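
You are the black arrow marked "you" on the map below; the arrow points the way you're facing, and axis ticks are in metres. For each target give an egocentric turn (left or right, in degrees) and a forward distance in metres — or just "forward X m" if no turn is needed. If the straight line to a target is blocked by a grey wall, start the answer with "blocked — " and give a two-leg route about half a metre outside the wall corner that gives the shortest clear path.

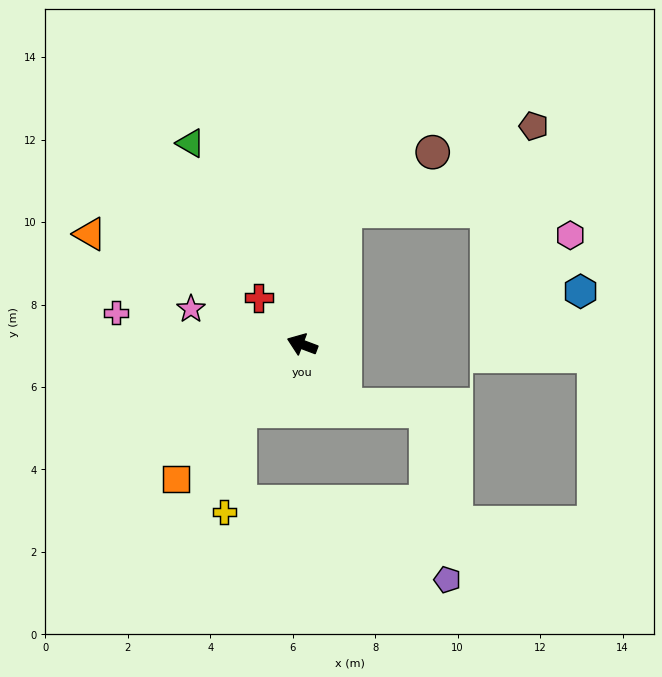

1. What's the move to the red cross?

turn right 27°, forward 1.5 m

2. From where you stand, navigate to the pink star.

turn left 3°, forward 2.8 m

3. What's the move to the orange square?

turn left 67°, forward 4.5 m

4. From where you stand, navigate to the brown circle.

blocked — turn right 87°, forward 3.4 m, then turn right 39°, forward 2.6 m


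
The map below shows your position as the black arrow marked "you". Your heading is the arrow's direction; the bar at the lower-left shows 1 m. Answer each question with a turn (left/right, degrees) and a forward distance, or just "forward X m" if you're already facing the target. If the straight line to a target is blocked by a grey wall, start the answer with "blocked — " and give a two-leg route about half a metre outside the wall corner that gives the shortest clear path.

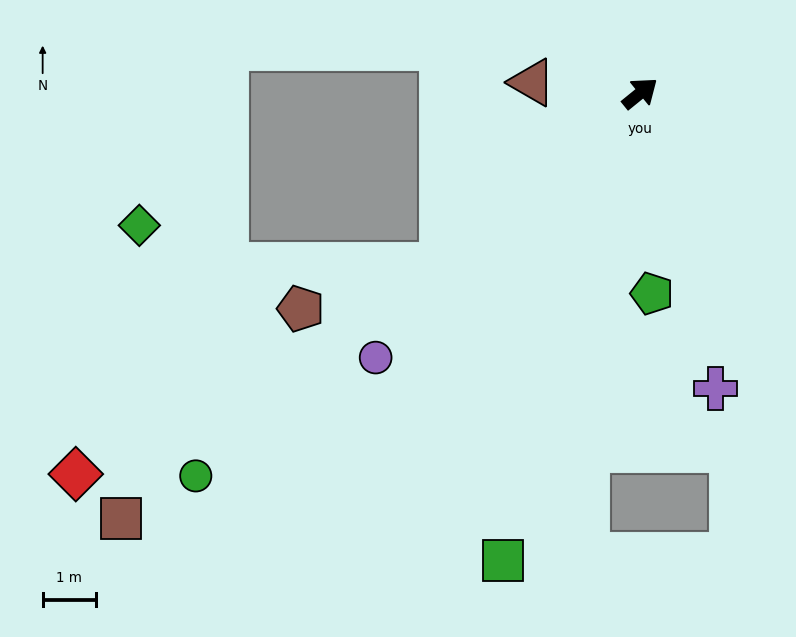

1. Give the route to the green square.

turn right 145°, forward 9.2 m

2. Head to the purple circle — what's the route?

turn right 174°, forward 7.1 m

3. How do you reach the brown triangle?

turn left 135°, forward 2.0 m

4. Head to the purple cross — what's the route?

turn right 115°, forward 5.7 m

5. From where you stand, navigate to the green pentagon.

turn right 126°, forward 3.8 m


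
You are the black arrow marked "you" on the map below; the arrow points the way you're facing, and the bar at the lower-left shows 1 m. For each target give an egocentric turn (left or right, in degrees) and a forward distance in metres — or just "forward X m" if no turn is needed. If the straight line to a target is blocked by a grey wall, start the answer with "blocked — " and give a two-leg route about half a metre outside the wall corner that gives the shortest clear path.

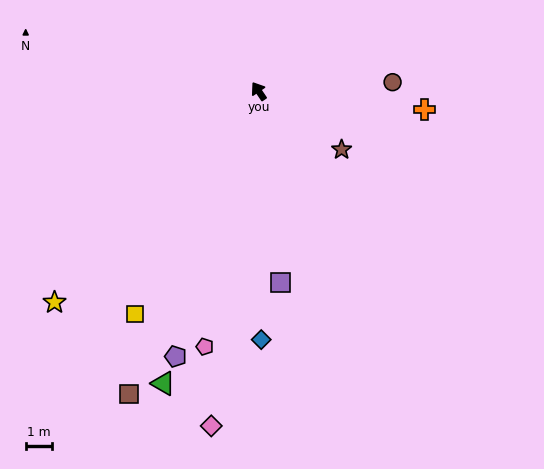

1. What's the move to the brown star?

turn right 159°, forward 3.8 m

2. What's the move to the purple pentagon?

turn left 128°, forward 10.5 m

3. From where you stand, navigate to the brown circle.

turn right 120°, forward 5.1 m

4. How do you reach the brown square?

turn left 123°, forward 12.4 m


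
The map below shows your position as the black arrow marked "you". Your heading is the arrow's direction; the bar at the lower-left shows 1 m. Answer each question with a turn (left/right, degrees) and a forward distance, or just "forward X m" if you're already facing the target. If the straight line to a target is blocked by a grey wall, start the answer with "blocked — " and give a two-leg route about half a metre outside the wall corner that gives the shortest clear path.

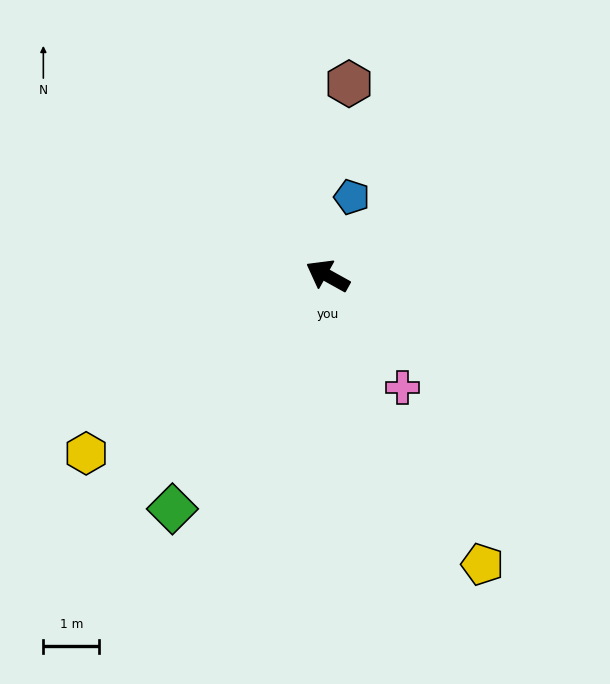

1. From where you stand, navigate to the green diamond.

turn left 85°, forward 5.0 m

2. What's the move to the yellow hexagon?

turn left 65°, forward 5.3 m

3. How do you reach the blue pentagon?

turn right 78°, forward 1.5 m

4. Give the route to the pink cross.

turn left 153°, forward 2.4 m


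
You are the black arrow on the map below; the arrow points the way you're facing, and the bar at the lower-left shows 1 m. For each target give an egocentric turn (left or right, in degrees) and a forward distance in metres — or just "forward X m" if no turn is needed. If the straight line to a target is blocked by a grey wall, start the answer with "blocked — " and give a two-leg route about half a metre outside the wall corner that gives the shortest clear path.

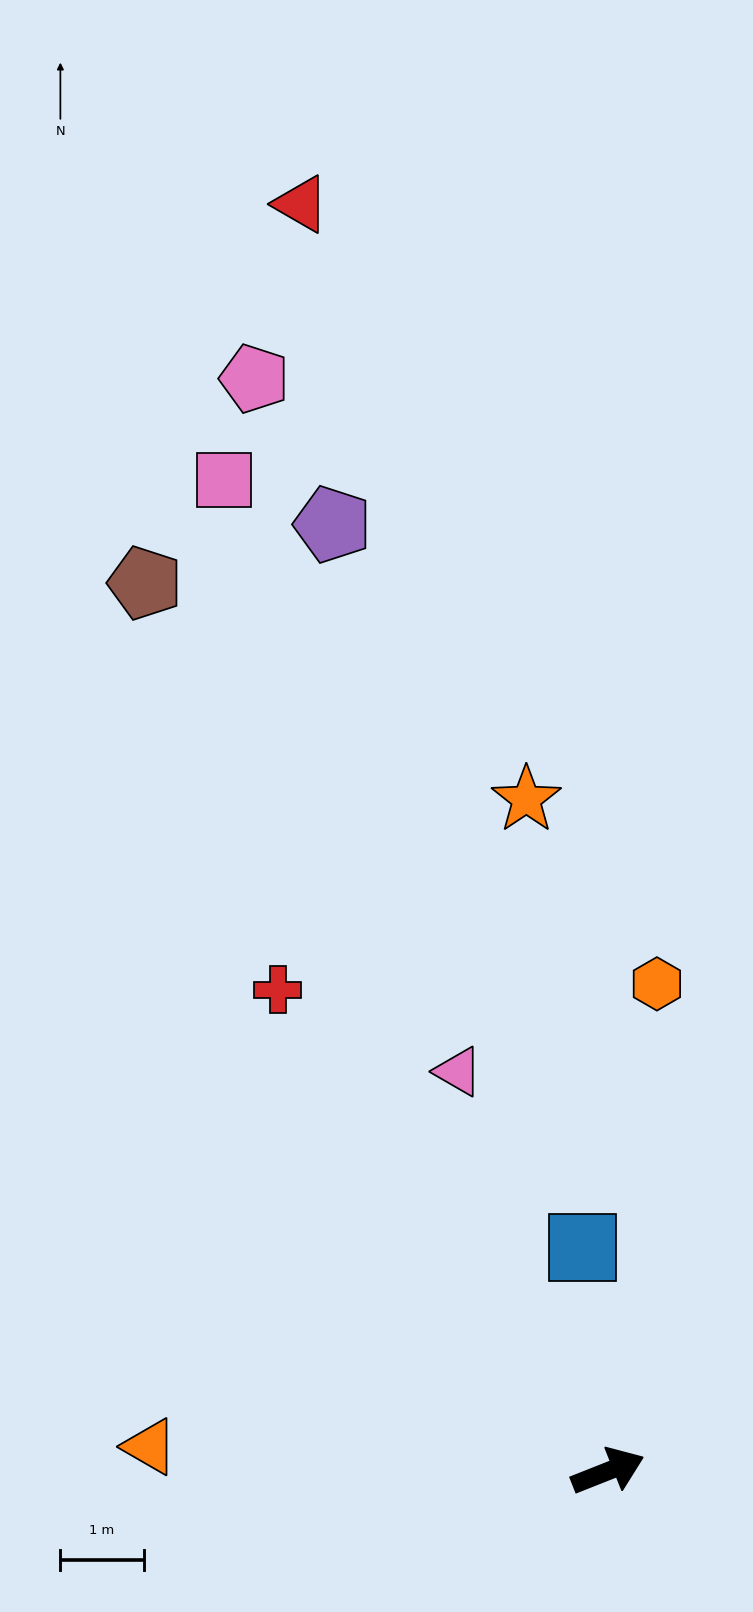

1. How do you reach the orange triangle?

turn left 155°, forward 5.5 m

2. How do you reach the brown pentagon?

turn left 96°, forward 12.0 m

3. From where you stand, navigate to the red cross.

turn left 103°, forward 7.0 m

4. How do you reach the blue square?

turn left 75°, forward 2.7 m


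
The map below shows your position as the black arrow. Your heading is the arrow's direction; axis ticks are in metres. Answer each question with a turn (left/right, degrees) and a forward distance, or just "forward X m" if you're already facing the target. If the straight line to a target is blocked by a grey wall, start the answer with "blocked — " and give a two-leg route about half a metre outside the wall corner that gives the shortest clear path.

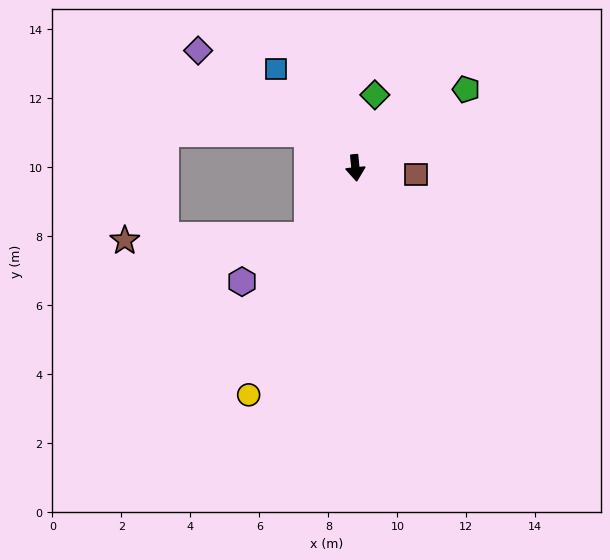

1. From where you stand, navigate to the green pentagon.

turn left 120°, forward 3.9 m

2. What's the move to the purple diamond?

turn right 132°, forward 5.7 m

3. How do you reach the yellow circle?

turn right 31°, forward 7.3 m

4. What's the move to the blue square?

turn right 147°, forward 3.7 m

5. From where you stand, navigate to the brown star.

blocked — turn right 40°, forward 2.4 m, then turn right 54°, forward 5.3 m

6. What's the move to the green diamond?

turn left 159°, forward 2.2 m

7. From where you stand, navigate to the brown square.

turn left 78°, forward 1.8 m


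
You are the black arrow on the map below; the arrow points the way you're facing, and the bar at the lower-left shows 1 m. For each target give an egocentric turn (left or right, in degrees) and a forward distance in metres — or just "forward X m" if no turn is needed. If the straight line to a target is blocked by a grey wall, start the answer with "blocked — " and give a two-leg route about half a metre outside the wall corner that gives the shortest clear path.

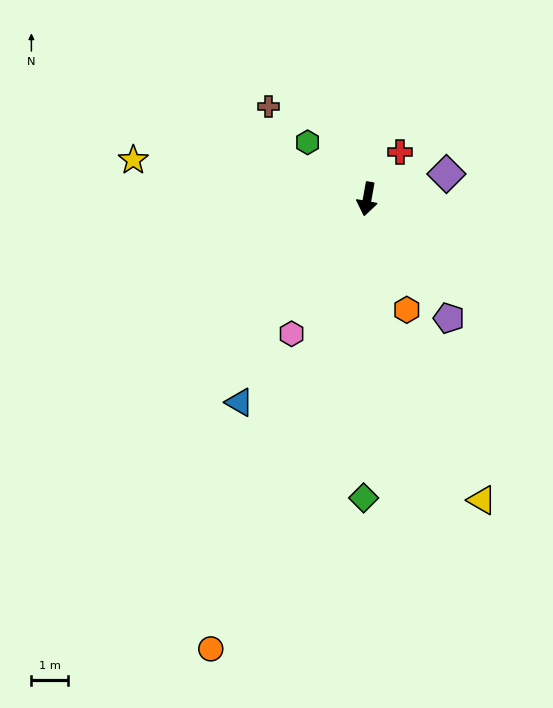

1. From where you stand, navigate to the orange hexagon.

turn left 30°, forward 3.2 m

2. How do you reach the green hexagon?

turn right 123°, forward 2.2 m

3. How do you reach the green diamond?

turn left 10°, forward 8.1 m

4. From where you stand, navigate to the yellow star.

turn right 89°, forward 6.4 m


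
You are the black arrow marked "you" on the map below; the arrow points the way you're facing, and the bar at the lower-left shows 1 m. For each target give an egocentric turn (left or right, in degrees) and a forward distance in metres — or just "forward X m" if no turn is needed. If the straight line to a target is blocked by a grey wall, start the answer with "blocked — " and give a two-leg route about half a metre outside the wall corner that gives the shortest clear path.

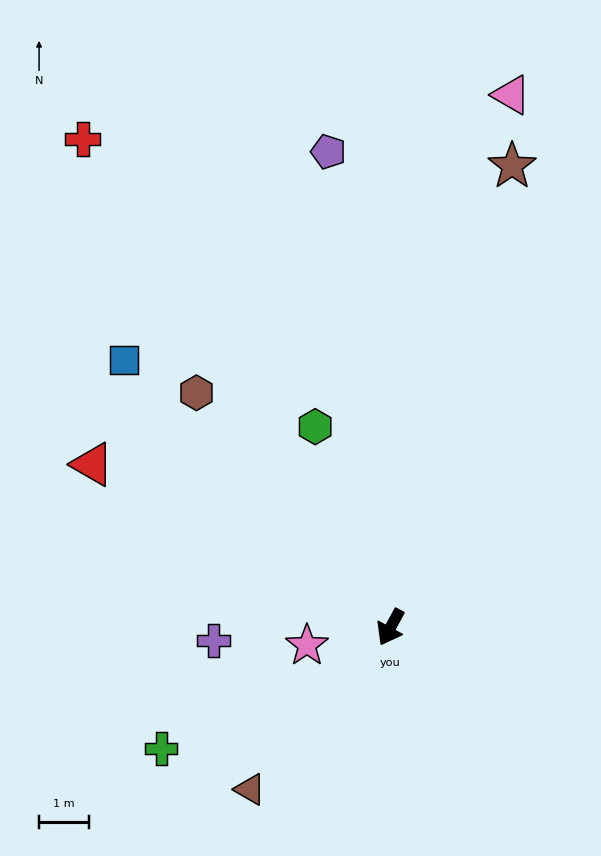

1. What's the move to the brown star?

turn right 166°, forward 9.5 m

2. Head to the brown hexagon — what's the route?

turn right 112°, forward 6.1 m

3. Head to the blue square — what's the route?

turn right 106°, forward 7.5 m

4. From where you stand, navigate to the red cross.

turn right 119°, forward 11.5 m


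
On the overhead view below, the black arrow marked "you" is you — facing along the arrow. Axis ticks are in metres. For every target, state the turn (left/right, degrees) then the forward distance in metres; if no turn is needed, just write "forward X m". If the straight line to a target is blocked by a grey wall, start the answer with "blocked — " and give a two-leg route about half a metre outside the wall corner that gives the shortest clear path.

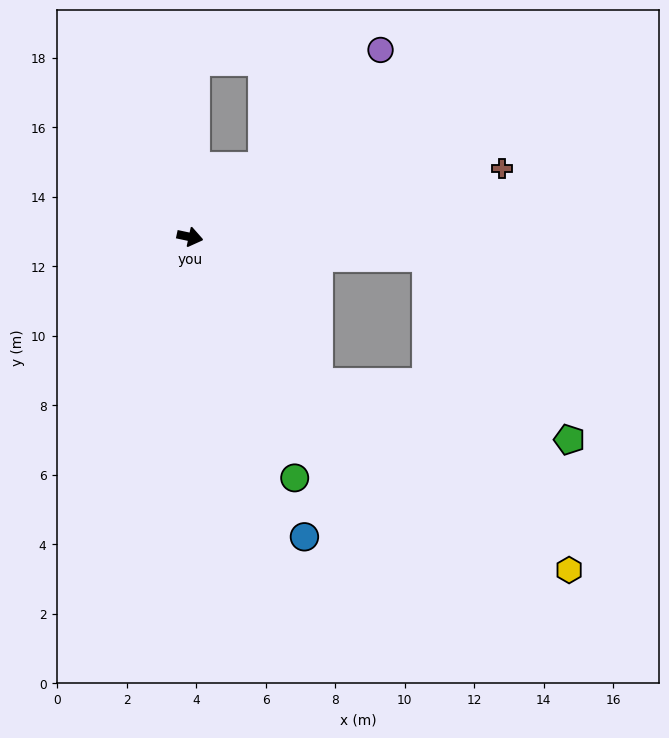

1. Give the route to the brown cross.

turn left 24°, forward 9.2 m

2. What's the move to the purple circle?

turn left 57°, forward 7.7 m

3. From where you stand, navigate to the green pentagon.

blocked — turn right 36°, forward 5.6 m, then turn left 35°, forward 7.4 m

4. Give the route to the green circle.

turn right 54°, forward 7.6 m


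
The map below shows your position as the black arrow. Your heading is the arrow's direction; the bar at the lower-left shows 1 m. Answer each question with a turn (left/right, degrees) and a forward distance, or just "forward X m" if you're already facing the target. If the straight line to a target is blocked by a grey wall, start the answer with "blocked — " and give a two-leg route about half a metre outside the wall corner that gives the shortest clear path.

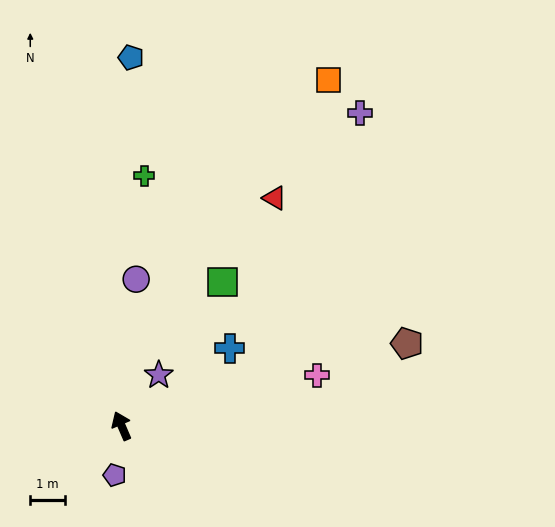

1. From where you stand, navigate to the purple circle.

turn right 29°, forward 4.2 m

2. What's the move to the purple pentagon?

turn left 149°, forward 1.4 m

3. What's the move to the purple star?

turn right 60°, forward 1.8 m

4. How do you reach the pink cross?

turn right 99°, forward 5.8 m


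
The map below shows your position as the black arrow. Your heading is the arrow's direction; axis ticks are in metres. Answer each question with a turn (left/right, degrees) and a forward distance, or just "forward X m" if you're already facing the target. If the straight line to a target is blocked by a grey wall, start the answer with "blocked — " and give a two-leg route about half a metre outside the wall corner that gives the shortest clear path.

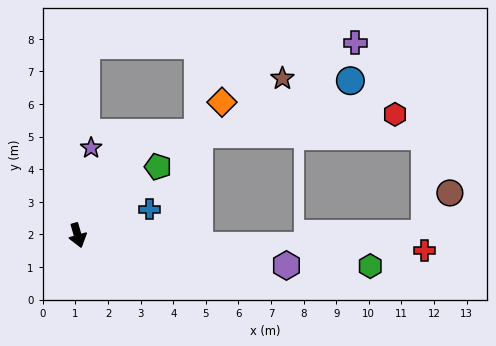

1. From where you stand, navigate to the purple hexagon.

turn left 66°, forward 6.5 m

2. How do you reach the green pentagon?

turn left 114°, forward 3.2 m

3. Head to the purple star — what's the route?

turn left 155°, forward 2.7 m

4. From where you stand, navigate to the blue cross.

turn left 94°, forward 2.3 m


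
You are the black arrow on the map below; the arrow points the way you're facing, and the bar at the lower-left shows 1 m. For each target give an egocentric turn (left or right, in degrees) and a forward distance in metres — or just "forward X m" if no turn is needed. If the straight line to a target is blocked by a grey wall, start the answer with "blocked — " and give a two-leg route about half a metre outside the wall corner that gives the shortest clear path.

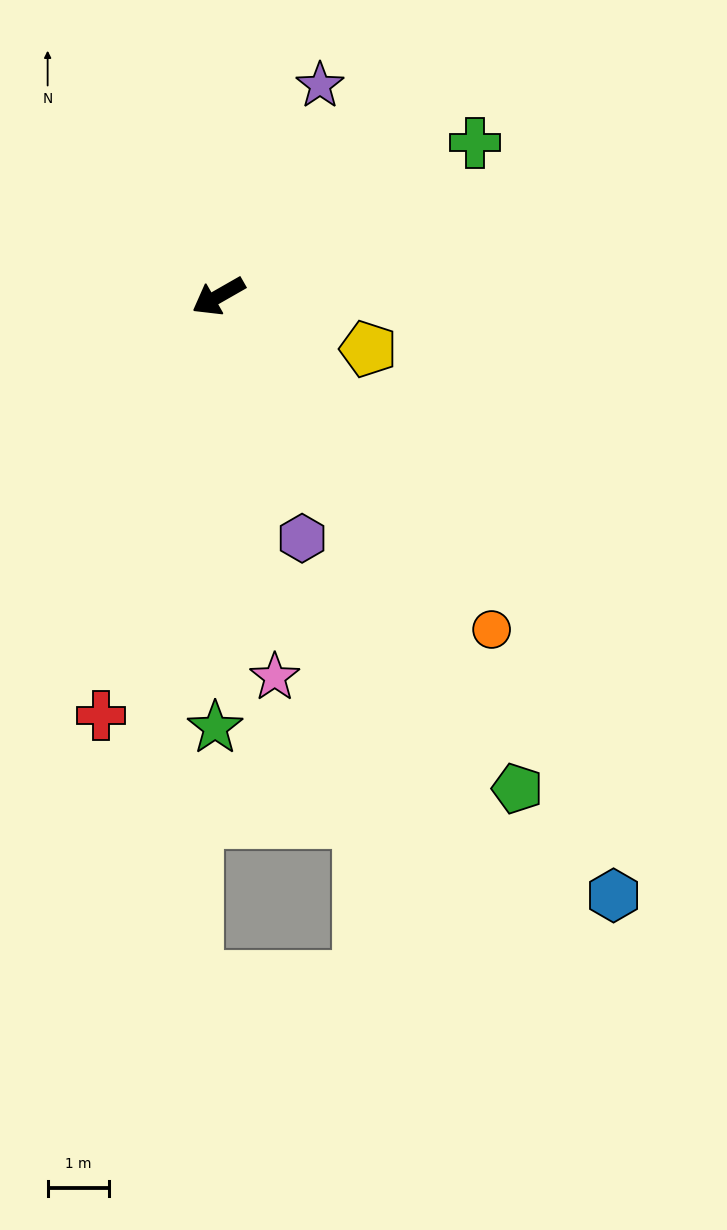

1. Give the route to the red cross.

turn left 45°, forward 7.1 m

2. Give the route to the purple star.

turn right 145°, forward 3.8 m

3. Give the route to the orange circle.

turn left 100°, forward 7.0 m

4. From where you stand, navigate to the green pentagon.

turn left 92°, forward 9.4 m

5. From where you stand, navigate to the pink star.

turn left 69°, forward 6.3 m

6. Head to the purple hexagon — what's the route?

turn left 79°, forward 4.2 m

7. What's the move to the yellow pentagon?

turn left 131°, forward 2.6 m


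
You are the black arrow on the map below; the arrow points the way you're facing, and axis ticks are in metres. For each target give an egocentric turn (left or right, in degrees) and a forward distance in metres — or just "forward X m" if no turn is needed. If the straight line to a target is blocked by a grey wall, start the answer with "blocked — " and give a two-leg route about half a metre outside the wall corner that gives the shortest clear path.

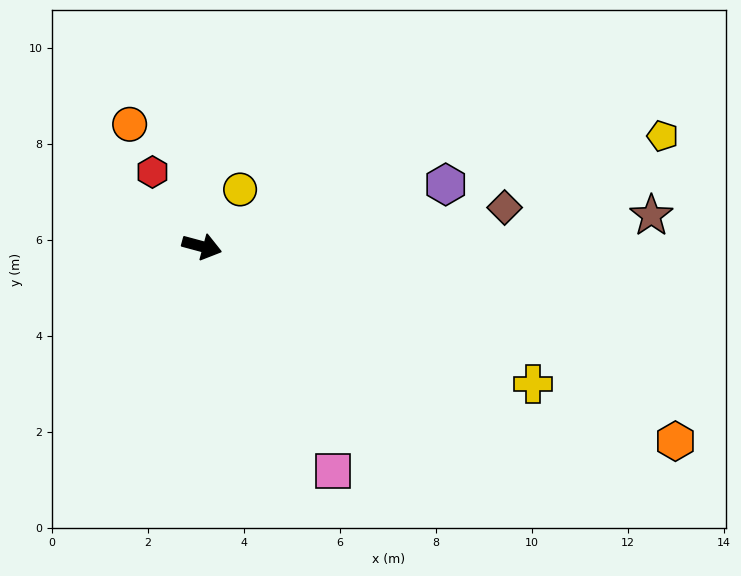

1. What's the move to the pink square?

turn right 45°, forward 5.4 m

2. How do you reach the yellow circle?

turn left 71°, forward 1.4 m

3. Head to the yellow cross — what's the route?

turn right 7°, forward 7.5 m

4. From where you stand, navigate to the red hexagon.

turn left 139°, forward 1.9 m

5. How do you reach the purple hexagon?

turn left 29°, forward 5.2 m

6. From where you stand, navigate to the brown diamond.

turn left 22°, forward 6.4 m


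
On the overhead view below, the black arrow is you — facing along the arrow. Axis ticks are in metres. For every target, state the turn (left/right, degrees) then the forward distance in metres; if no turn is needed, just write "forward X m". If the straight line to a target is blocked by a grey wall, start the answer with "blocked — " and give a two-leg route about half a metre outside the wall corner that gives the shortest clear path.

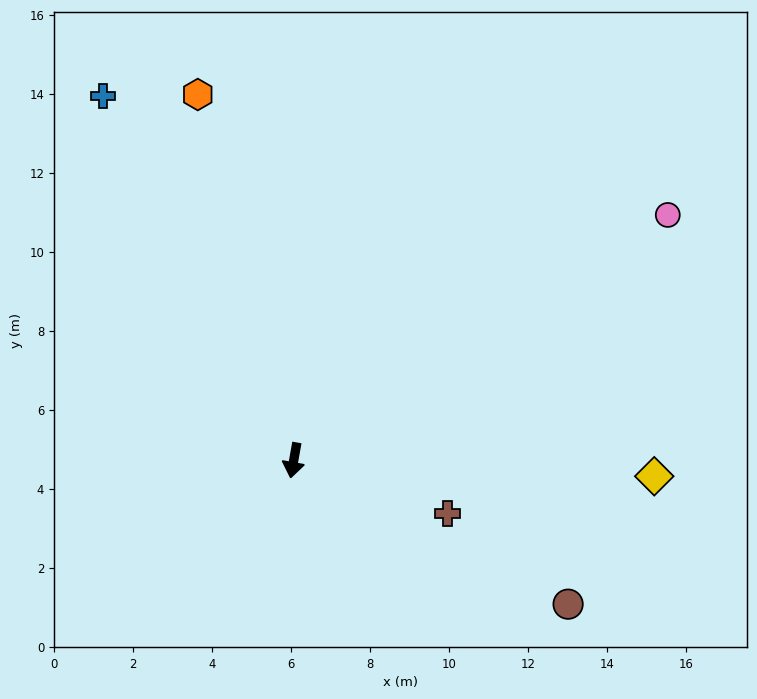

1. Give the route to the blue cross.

turn right 142°, forward 10.4 m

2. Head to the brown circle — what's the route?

turn left 72°, forward 7.8 m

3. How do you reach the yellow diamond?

turn left 98°, forward 9.1 m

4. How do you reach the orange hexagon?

turn right 155°, forward 9.6 m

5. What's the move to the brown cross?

turn left 81°, forward 4.1 m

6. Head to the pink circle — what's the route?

turn left 133°, forward 11.3 m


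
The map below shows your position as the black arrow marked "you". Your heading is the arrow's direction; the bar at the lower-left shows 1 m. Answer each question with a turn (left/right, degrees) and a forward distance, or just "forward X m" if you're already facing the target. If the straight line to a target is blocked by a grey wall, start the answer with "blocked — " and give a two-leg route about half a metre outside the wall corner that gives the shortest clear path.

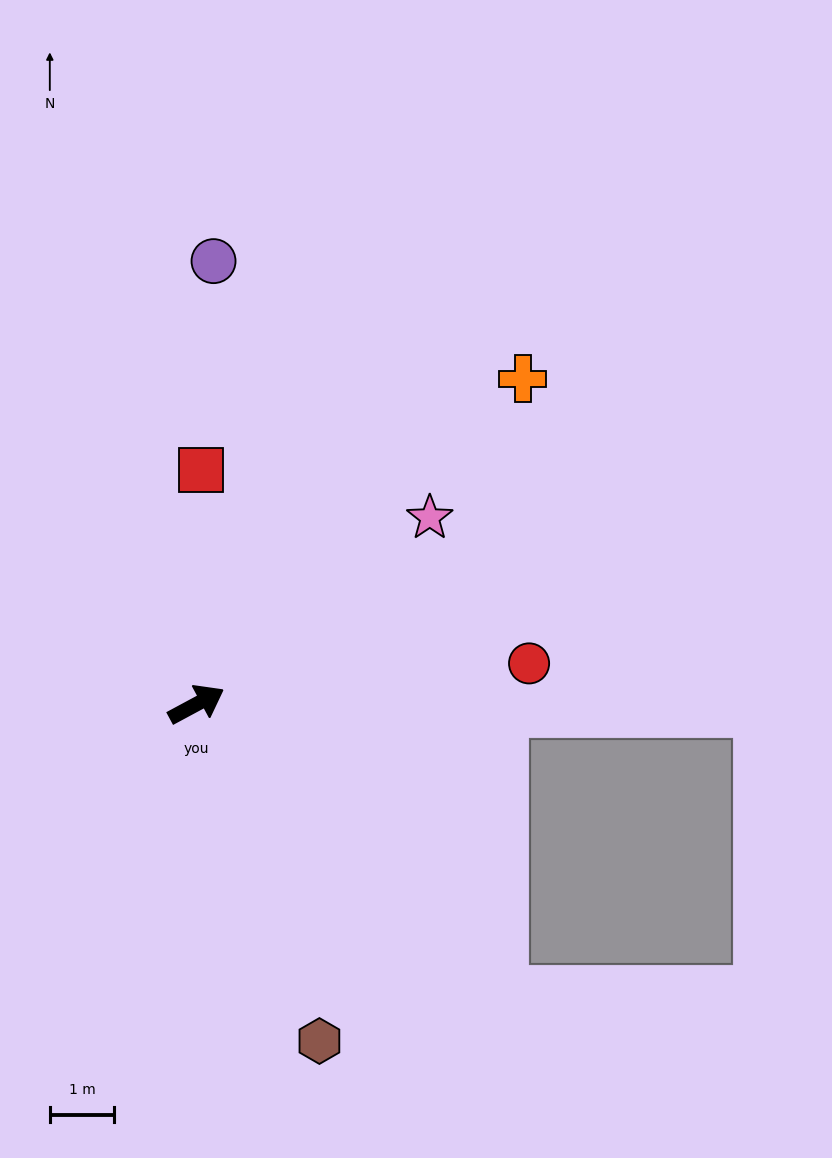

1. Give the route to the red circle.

turn right 21°, forward 5.2 m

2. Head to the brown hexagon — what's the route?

turn right 98°, forward 5.6 m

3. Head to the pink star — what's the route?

turn left 10°, forward 4.6 m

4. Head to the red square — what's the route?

turn left 61°, forward 3.6 m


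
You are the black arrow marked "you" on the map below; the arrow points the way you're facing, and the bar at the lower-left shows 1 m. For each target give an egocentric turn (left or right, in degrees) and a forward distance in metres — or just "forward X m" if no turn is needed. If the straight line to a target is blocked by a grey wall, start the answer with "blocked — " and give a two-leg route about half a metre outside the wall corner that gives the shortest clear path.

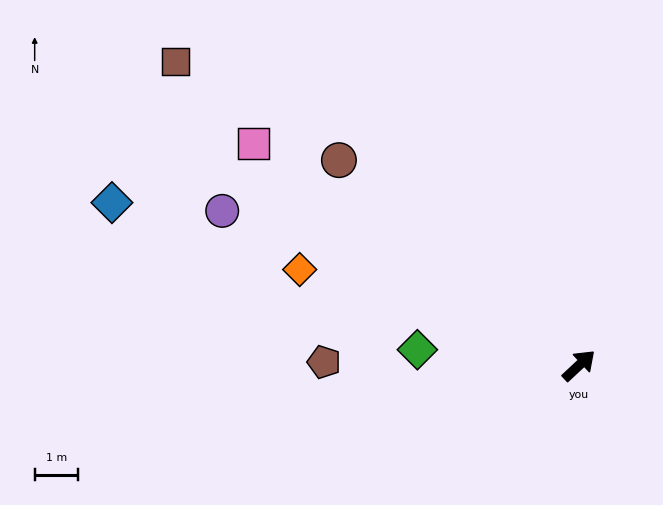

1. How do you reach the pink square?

turn left 103°, forward 9.1 m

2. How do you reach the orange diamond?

turn left 118°, forward 6.9 m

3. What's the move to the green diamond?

turn left 131°, forward 3.8 m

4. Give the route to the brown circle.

turn left 96°, forward 7.3 m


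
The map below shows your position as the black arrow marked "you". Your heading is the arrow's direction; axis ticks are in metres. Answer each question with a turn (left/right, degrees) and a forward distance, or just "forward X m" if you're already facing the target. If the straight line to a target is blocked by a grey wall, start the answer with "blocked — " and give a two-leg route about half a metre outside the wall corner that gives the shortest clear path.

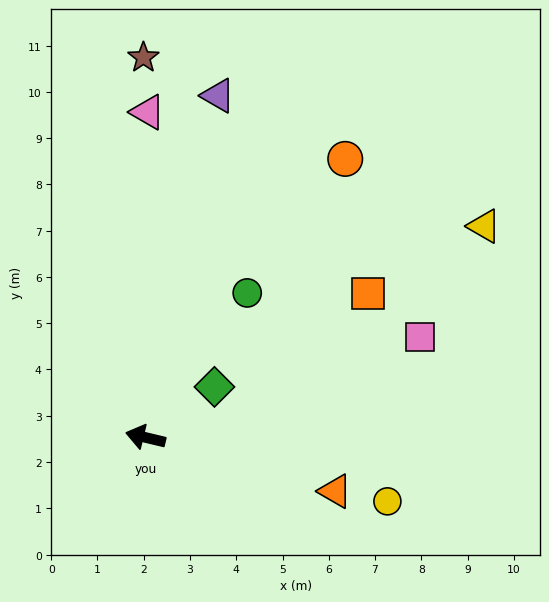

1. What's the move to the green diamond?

turn right 130°, forward 1.8 m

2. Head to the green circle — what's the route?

turn right 112°, forward 3.8 m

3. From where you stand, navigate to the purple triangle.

turn right 89°, forward 7.6 m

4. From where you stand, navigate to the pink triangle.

turn right 77°, forward 7.0 m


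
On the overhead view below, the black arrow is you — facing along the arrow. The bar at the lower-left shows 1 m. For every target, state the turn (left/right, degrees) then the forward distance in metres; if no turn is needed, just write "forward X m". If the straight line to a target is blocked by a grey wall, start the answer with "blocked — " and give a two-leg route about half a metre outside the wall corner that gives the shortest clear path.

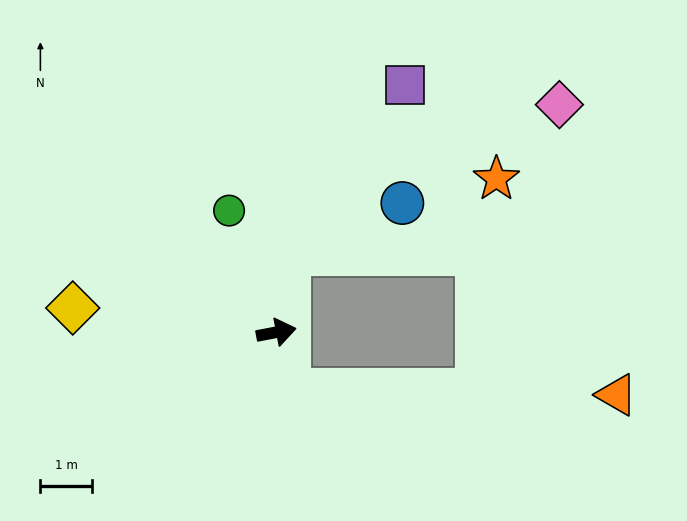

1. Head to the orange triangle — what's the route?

blocked — turn right 88°, forward 1.1 m, then turn left 76°, forward 6.4 m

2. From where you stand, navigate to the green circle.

turn left 100°, forward 2.5 m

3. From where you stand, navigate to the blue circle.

blocked — turn left 70°, forward 1.6 m, then turn right 57°, forward 2.4 m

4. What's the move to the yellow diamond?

turn left 162°, forward 4.0 m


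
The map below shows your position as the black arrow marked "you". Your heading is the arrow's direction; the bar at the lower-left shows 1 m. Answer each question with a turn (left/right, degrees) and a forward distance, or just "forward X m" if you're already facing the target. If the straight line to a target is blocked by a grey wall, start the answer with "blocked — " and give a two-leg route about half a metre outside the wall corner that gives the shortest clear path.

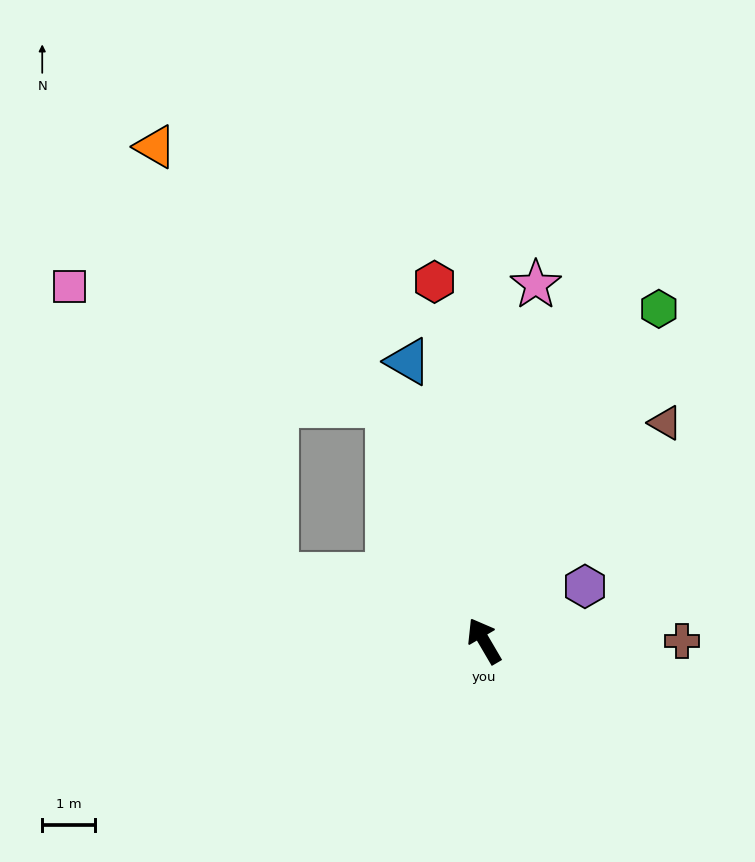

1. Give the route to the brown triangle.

turn right 70°, forward 5.4 m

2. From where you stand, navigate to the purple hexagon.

turn right 92°, forward 2.2 m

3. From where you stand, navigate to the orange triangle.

blocked — turn right 8°, forward 4.8 m, then turn left 20°, forward 6.6 m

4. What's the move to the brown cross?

turn right 120°, forward 3.8 m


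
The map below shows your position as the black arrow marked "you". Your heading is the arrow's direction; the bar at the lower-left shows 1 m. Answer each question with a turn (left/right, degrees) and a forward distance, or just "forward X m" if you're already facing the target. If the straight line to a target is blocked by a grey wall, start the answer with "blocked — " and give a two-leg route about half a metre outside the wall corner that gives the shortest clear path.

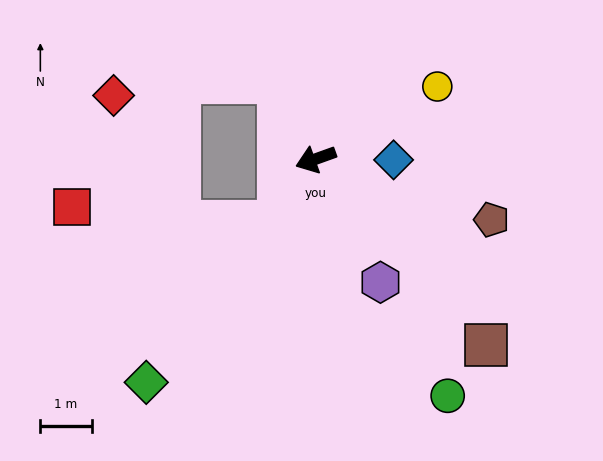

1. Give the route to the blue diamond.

turn left 160°, forward 1.5 m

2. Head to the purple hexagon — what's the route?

turn left 98°, forward 2.7 m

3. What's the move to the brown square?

turn left 113°, forward 4.9 m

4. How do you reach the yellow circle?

turn right 169°, forward 2.8 m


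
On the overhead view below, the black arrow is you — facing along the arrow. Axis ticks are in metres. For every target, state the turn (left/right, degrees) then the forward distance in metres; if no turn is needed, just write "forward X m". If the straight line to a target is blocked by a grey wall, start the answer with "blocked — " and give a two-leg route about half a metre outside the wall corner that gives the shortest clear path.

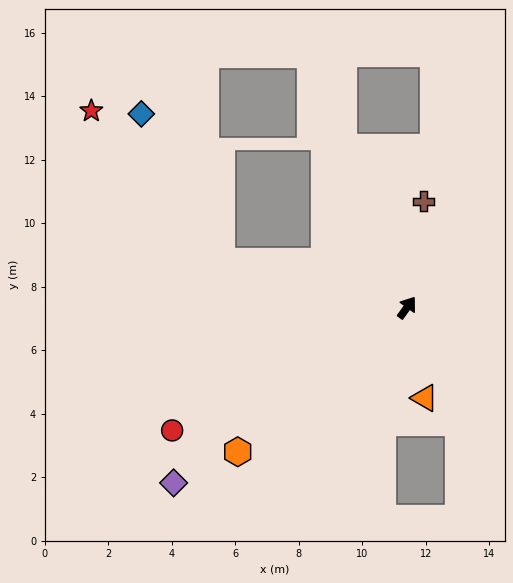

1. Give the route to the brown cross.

turn left 27°, forward 3.4 m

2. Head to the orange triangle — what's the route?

turn right 133°, forward 2.9 m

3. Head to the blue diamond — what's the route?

blocked — turn left 112°, forward 6.0 m, then turn right 48°, forward 5.3 m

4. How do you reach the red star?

blocked — turn left 112°, forward 6.0 m, then turn right 35°, forward 6.3 m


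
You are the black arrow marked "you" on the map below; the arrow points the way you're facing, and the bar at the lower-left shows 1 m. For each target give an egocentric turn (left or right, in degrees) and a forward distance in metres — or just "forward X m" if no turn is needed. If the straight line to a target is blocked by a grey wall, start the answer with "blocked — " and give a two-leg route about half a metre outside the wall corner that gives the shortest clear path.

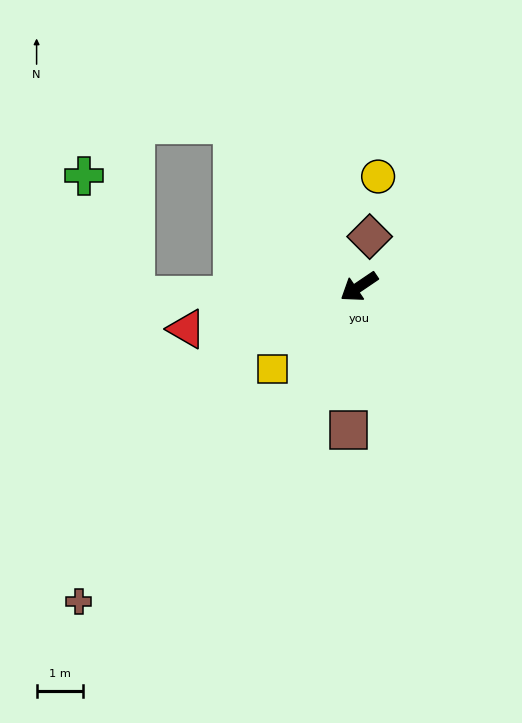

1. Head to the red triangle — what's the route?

turn right 20°, forward 3.9 m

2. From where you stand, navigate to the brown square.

turn left 52°, forward 3.1 m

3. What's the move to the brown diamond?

turn right 136°, forward 1.1 m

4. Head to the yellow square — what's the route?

turn left 10°, forward 2.6 m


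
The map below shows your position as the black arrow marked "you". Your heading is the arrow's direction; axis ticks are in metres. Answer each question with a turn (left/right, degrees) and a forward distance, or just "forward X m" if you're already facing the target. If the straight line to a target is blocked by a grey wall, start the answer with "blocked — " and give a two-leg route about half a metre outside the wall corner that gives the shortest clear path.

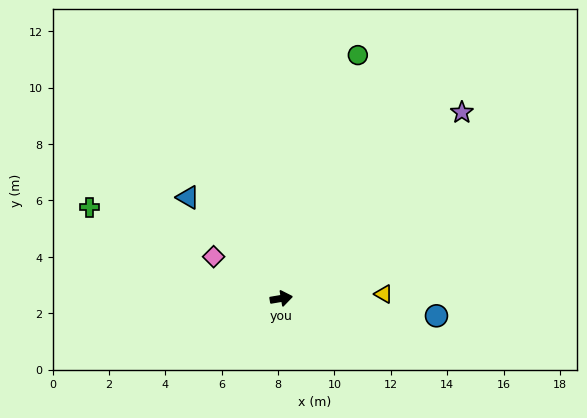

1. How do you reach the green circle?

turn left 63°, forward 9.0 m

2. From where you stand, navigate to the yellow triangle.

turn right 7°, forward 3.6 m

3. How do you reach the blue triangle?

turn left 123°, forward 4.9 m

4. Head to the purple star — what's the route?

turn left 36°, forward 9.2 m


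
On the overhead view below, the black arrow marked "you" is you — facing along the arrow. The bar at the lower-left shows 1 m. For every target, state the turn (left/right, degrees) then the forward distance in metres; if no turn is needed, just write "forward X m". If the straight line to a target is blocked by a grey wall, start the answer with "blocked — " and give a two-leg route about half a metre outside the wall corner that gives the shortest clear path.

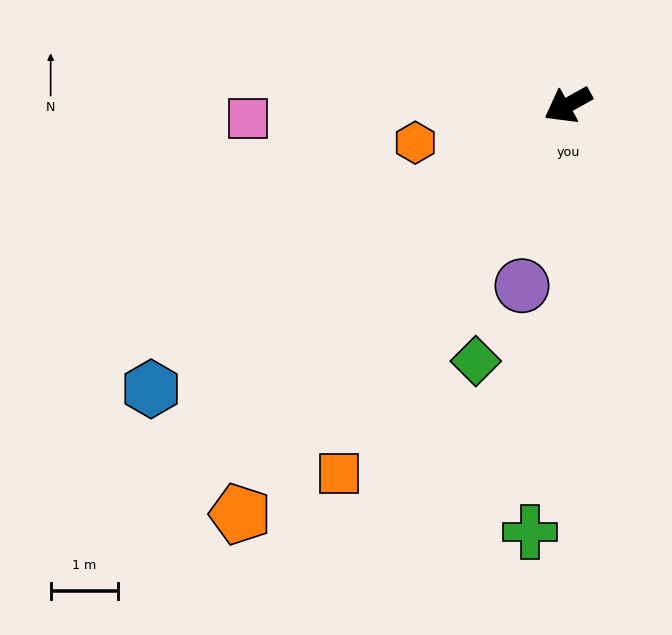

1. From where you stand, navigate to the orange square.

turn left 29°, forward 6.4 m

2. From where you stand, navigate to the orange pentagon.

turn left 22°, forward 7.8 m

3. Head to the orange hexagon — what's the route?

turn right 15°, forward 2.3 m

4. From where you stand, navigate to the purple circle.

turn left 47°, forward 2.8 m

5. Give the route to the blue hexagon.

turn left 5°, forward 7.5 m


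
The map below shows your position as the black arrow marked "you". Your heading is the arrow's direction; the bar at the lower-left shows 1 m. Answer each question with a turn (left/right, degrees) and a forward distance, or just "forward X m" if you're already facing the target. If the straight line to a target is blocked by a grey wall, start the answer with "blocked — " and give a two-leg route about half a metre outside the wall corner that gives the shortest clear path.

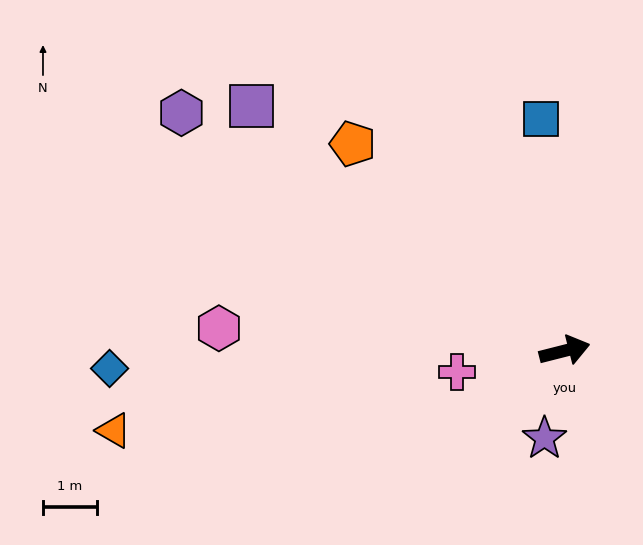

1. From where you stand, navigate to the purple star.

turn right 117°, forward 1.7 m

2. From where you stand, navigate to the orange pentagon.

turn left 121°, forward 5.5 m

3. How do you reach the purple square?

turn left 128°, forward 7.3 m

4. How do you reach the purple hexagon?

turn left 134°, forward 8.3 m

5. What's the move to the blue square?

turn left 82°, forward 4.3 m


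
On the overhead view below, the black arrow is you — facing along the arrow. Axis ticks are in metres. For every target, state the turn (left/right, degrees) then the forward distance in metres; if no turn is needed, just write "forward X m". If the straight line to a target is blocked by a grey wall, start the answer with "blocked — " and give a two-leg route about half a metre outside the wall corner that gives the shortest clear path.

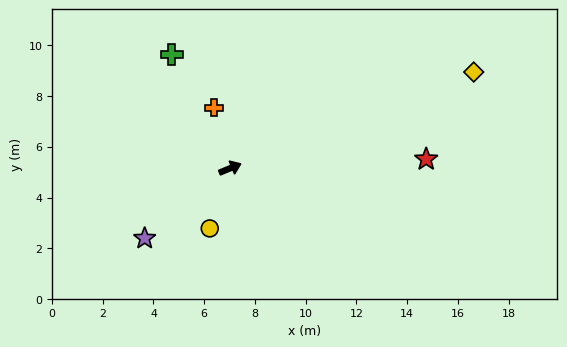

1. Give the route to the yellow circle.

turn right 131°, forward 2.5 m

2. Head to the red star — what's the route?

turn right 20°, forward 7.7 m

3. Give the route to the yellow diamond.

forward 10.3 m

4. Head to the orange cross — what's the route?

turn left 82°, forward 2.5 m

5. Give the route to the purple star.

turn right 163°, forward 4.4 m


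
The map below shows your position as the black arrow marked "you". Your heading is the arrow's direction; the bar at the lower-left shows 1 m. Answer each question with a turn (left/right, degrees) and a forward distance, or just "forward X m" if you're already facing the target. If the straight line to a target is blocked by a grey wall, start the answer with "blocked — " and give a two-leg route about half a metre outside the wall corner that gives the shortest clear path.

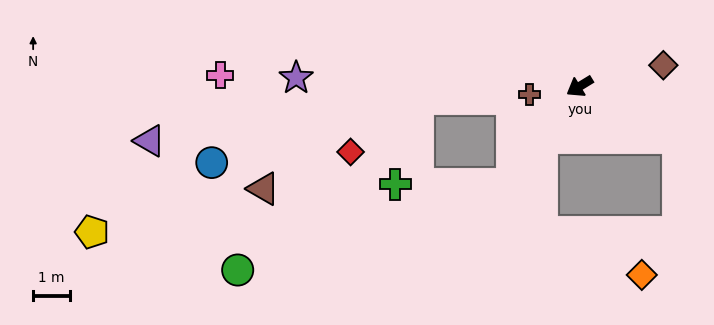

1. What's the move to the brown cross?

turn right 23°, forward 1.4 m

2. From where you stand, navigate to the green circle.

blocked — turn left 24°, forward 3.2 m, then turn right 38°, forward 7.8 m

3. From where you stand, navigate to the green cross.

blocked — turn left 24°, forward 3.2 m, then turn right 55°, forward 3.1 m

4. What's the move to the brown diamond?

turn left 163°, forward 2.3 m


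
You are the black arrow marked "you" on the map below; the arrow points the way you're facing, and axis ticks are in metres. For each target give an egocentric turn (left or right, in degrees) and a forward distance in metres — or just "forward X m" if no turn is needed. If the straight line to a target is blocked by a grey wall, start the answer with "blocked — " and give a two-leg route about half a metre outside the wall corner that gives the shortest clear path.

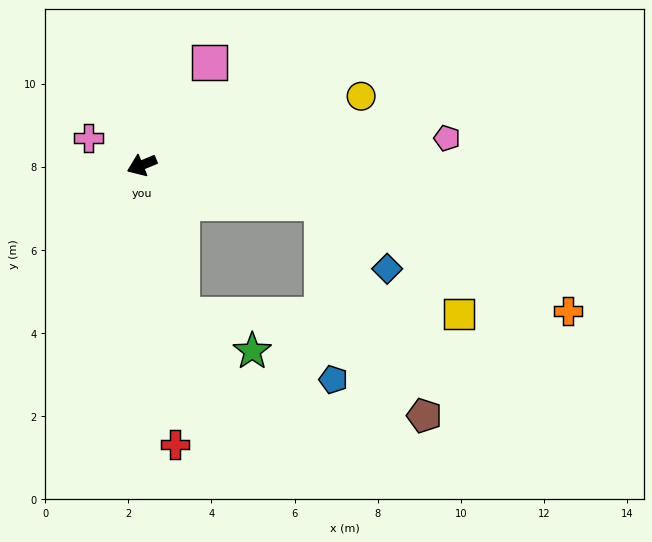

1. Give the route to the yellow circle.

turn left 175°, forward 5.5 m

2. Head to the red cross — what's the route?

turn left 74°, forward 6.8 m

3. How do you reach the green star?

blocked — turn left 83°, forward 3.7 m, then turn left 47°, forward 1.9 m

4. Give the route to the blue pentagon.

blocked — turn left 146°, forward 4.4 m, then turn right 75°, forward 4.3 m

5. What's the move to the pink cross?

turn right 50°, forward 1.4 m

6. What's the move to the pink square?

turn right 146°, forward 3.0 m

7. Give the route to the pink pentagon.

turn left 163°, forward 7.4 m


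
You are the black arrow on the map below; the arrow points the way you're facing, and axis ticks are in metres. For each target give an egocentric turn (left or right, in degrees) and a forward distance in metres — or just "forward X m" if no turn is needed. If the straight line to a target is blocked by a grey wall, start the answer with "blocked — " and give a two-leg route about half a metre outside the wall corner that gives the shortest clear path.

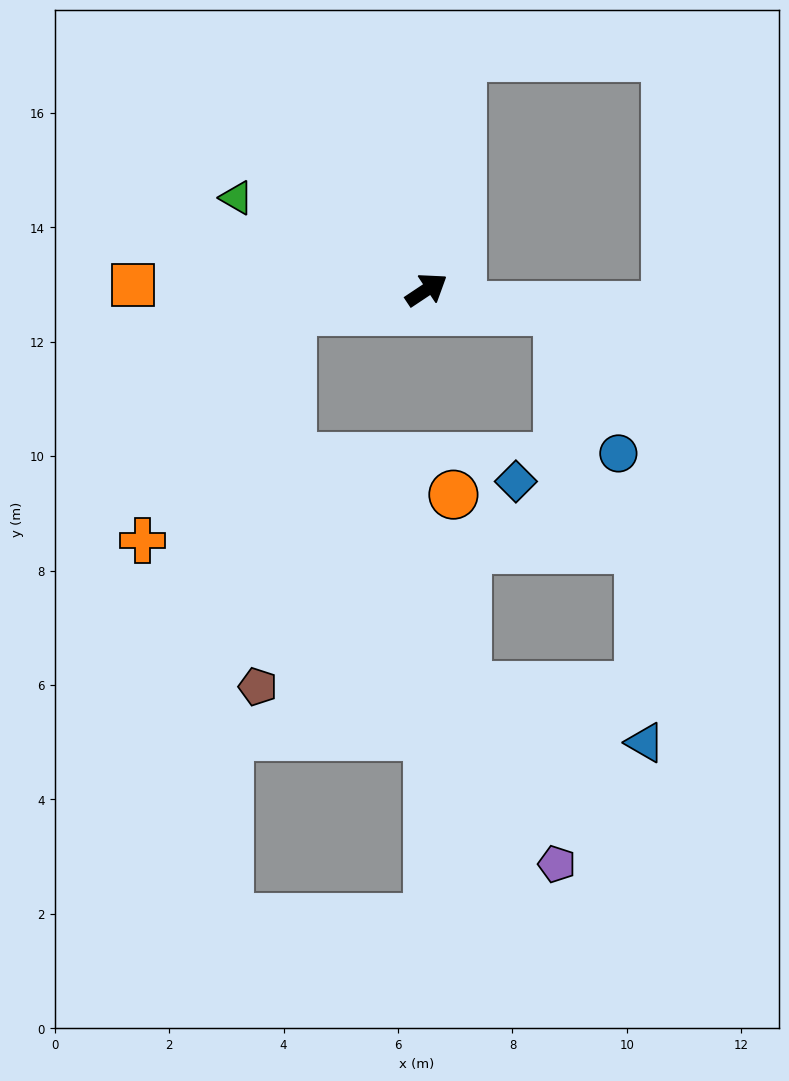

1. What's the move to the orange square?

turn left 145°, forward 5.1 m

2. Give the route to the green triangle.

turn left 121°, forward 3.7 m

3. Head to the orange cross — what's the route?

blocked — turn left 155°, forward 2.4 m, then turn left 48°, forward 4.8 m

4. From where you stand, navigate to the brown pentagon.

blocked — turn left 155°, forward 2.4 m, then turn left 76°, forward 6.6 m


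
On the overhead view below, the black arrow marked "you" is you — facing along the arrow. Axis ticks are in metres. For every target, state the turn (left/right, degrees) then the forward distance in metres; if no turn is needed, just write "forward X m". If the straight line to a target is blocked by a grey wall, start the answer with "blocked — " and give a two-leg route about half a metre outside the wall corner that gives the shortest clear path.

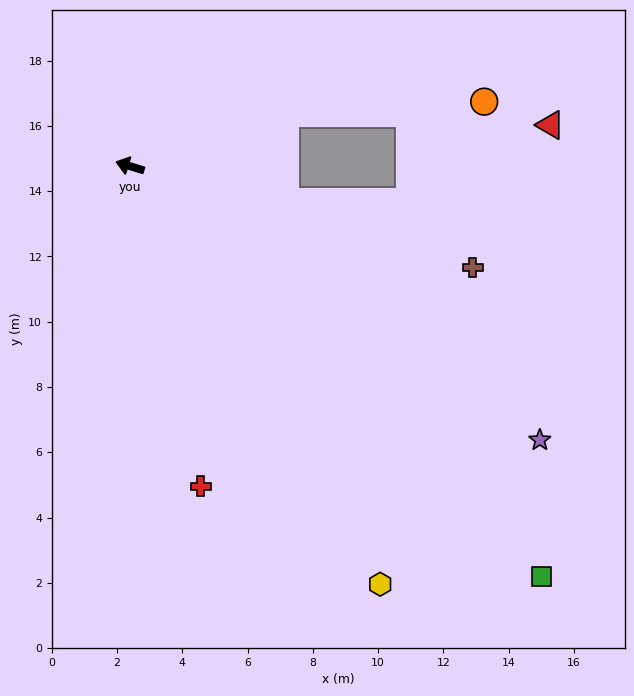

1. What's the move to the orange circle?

blocked — turn right 144°, forward 5.0 m, then turn right 16°, forward 6.1 m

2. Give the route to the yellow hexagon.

turn left 138°, forward 14.9 m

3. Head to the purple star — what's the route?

turn left 163°, forward 15.1 m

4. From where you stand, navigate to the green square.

turn left 152°, forward 17.8 m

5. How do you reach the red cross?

turn left 120°, forward 10.0 m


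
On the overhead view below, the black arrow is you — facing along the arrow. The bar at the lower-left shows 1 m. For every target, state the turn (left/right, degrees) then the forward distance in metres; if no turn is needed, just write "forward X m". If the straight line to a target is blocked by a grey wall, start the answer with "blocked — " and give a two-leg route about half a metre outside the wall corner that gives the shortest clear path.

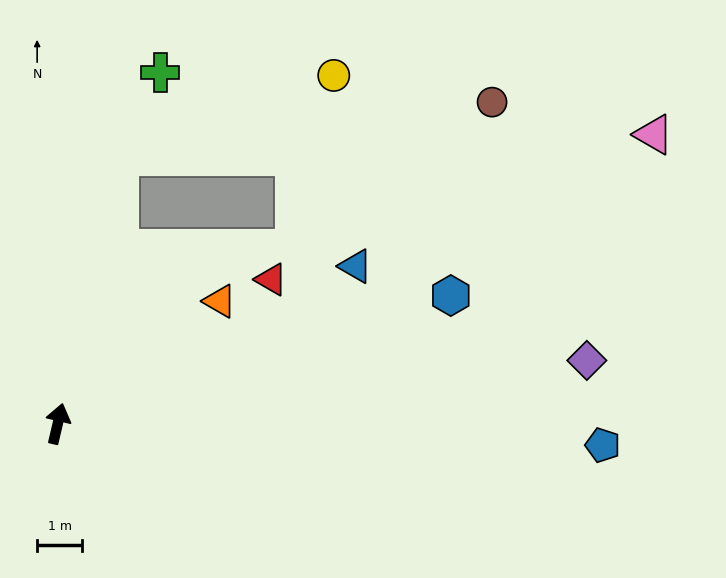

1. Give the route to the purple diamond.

turn right 70°, forward 11.8 m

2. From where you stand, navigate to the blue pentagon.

turn right 79°, forward 12.0 m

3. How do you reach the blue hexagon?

turn right 59°, forward 9.1 m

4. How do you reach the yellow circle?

blocked — forward 6.0 m, then turn right 56°, forward 5.0 m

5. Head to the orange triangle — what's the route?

turn right 40°, forward 4.5 m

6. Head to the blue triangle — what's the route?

turn right 49°, forward 7.4 m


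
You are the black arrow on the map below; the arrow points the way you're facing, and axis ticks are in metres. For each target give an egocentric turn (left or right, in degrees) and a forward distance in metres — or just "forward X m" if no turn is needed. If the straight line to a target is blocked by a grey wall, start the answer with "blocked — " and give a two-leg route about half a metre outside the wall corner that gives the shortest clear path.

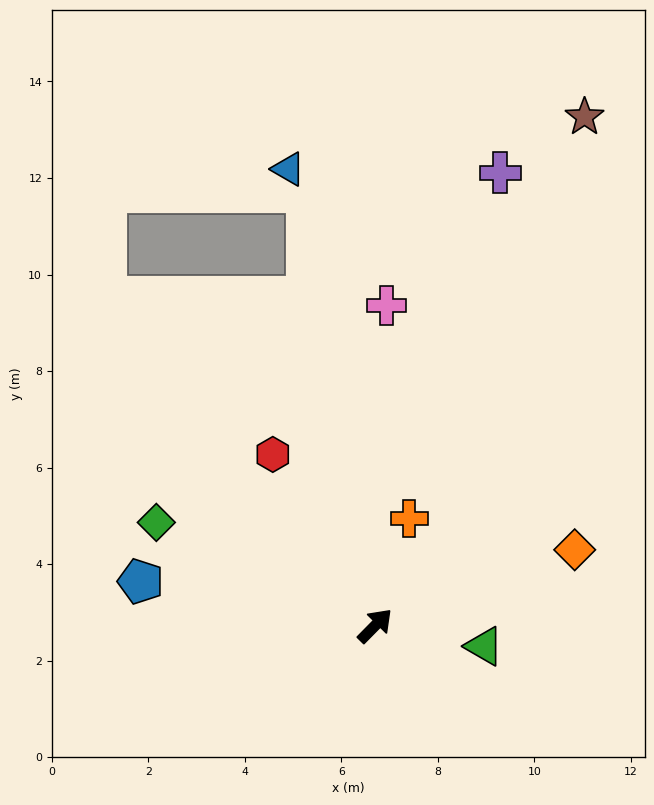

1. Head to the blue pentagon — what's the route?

turn left 124°, forward 4.9 m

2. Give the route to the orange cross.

turn left 27°, forward 2.3 m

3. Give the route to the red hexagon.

turn left 75°, forward 4.1 m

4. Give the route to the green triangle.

turn right 56°, forward 2.3 m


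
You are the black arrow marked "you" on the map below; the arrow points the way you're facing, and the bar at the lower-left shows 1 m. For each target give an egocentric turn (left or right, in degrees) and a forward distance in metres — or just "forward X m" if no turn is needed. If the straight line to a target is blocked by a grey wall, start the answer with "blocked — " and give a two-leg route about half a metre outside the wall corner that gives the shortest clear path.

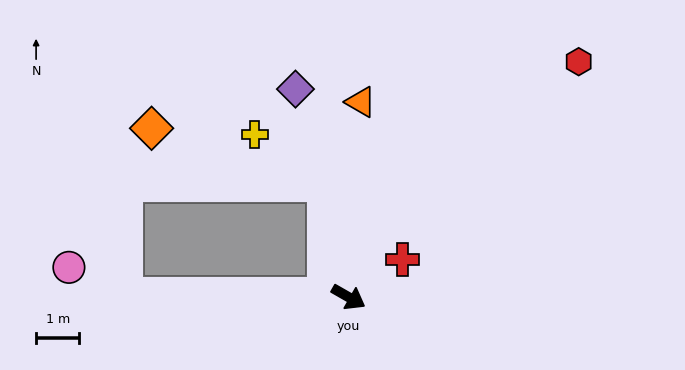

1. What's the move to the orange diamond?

blocked — turn left 131°, forward 2.7 m, then turn left 61°, forward 4.2 m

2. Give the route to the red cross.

turn left 65°, forward 1.5 m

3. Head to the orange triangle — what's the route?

turn left 116°, forward 4.5 m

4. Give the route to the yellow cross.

blocked — turn left 131°, forward 2.7 m, then turn left 44°, forward 2.0 m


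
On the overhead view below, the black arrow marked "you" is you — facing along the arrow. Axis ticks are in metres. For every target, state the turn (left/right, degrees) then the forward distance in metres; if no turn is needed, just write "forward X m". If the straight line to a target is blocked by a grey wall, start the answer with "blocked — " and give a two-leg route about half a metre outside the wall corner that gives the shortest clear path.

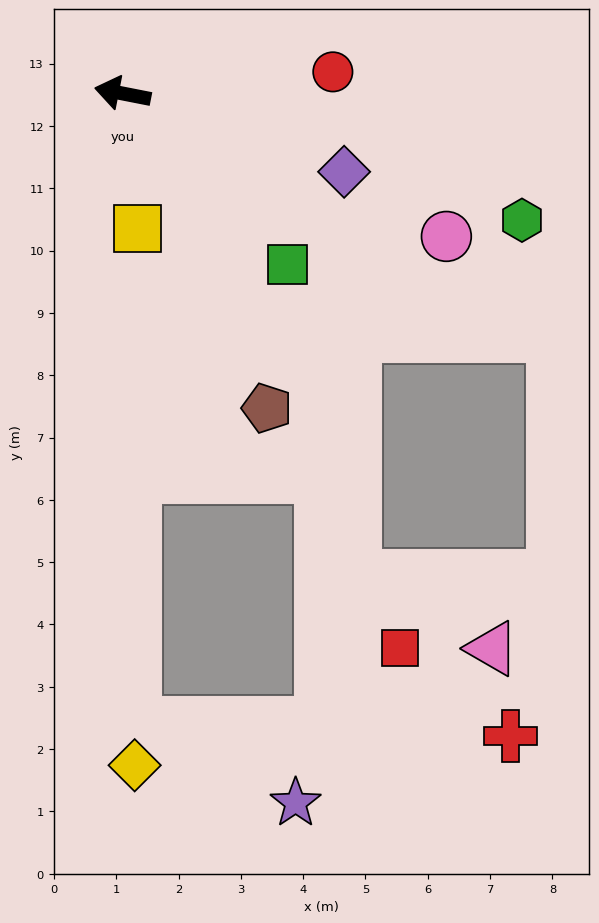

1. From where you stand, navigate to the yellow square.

turn left 107°, forward 2.2 m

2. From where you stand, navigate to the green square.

turn left 145°, forward 3.8 m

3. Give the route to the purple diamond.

turn left 172°, forward 3.8 m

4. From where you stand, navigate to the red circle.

turn right 163°, forward 3.4 m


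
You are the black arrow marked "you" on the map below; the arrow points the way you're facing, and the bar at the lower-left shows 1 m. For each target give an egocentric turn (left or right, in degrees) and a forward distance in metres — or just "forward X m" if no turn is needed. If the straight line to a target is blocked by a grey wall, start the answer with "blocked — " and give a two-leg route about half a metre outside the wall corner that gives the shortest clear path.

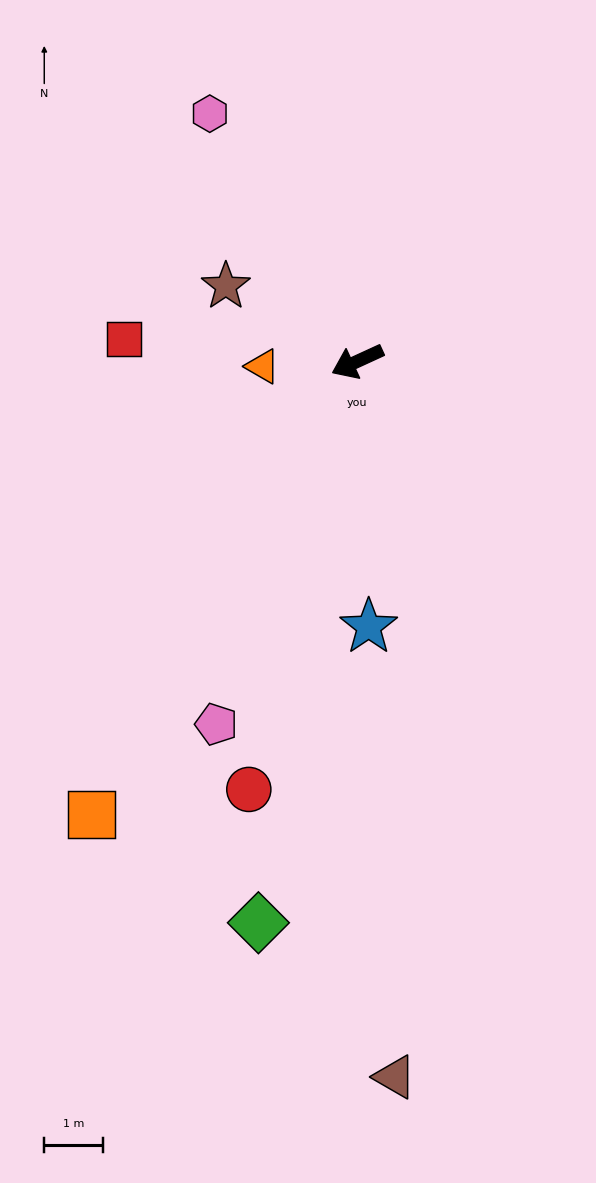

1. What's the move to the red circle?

turn left 51°, forward 7.5 m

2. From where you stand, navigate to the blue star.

turn left 68°, forward 4.5 m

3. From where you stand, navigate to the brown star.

turn right 54°, forward 2.6 m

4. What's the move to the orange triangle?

turn right 22°, forward 1.6 m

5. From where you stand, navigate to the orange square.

turn left 35°, forward 8.9 m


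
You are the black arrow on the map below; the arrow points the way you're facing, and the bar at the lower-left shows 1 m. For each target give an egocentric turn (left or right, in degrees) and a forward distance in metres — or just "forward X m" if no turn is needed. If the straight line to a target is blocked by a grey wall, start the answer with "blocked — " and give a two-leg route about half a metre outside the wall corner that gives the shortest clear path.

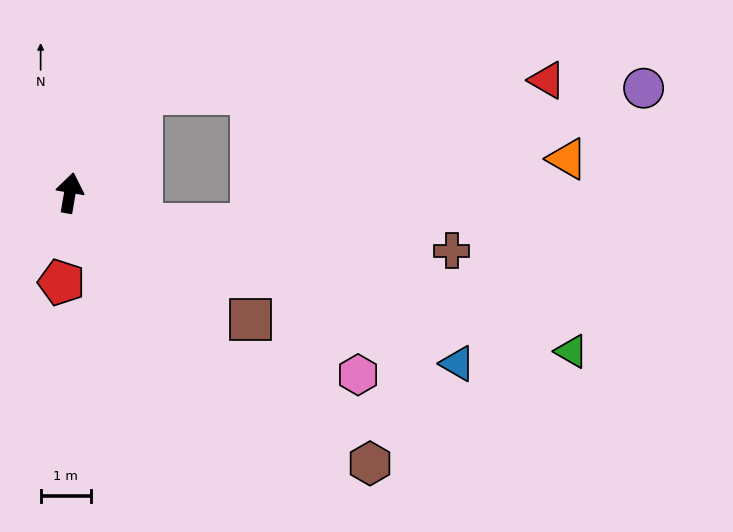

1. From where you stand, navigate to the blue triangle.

turn right 104°, forward 8.4 m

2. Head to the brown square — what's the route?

turn right 115°, forward 4.4 m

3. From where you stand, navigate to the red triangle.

blocked — turn right 26°, forward 2.4 m, then turn right 52°, forward 8.0 m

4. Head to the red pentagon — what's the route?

turn right 176°, forward 1.8 m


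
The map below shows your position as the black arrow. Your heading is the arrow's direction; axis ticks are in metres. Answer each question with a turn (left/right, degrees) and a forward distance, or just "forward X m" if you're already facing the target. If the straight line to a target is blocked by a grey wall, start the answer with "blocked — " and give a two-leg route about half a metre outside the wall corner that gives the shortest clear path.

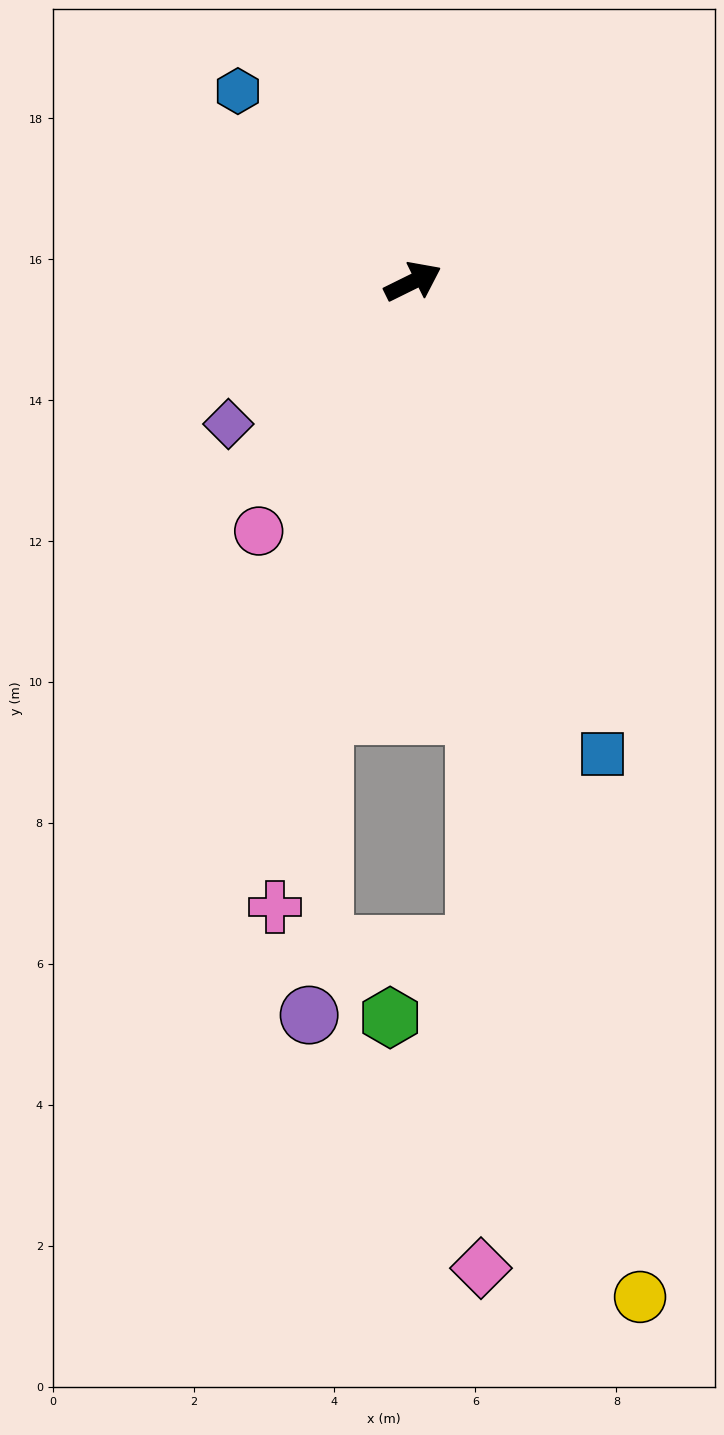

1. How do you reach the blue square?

turn right 94°, forward 7.2 m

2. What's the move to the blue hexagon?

turn left 106°, forward 3.7 m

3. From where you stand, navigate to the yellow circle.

turn right 104°, forward 14.8 m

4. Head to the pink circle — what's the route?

turn right 148°, forward 4.2 m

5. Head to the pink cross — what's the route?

turn right 129°, forward 9.1 m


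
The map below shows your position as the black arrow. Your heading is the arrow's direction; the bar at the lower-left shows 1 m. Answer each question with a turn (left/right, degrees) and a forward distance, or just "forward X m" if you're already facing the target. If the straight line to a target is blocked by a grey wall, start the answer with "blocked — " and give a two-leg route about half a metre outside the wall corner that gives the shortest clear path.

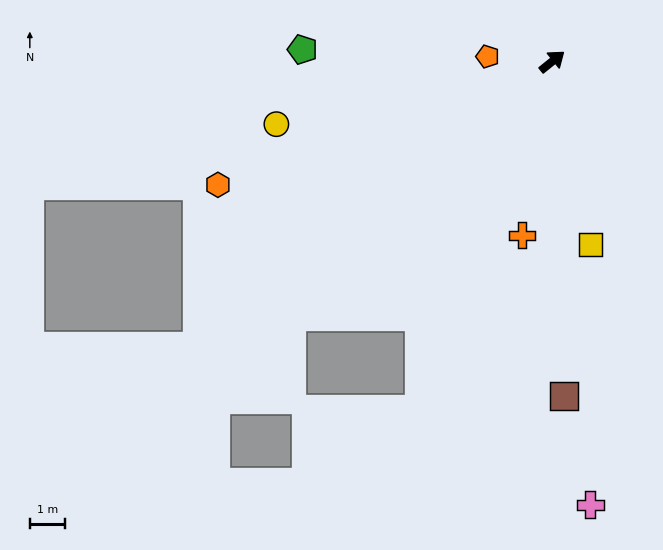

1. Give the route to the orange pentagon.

turn left 137°, forward 1.9 m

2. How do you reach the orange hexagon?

turn left 161°, forward 10.2 m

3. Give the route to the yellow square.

turn right 117°, forward 5.3 m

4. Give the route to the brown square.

turn right 127°, forward 9.6 m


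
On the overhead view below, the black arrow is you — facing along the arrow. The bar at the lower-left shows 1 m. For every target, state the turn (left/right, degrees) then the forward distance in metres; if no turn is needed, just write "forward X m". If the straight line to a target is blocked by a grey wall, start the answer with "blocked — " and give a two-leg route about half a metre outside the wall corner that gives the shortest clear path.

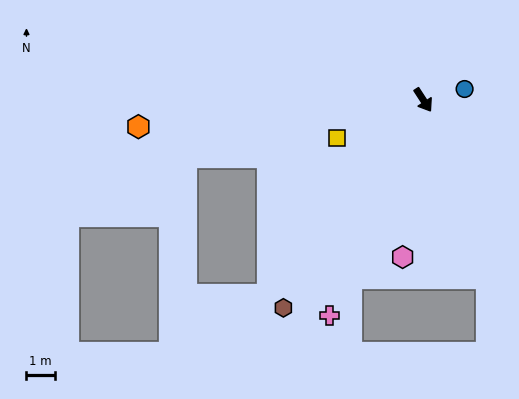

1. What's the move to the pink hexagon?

turn right 41°, forward 5.5 m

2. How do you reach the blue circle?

turn left 72°, forward 1.5 m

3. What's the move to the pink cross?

turn right 57°, forward 8.2 m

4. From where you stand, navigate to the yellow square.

turn right 99°, forward 3.3 m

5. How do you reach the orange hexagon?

turn right 118°, forward 10.0 m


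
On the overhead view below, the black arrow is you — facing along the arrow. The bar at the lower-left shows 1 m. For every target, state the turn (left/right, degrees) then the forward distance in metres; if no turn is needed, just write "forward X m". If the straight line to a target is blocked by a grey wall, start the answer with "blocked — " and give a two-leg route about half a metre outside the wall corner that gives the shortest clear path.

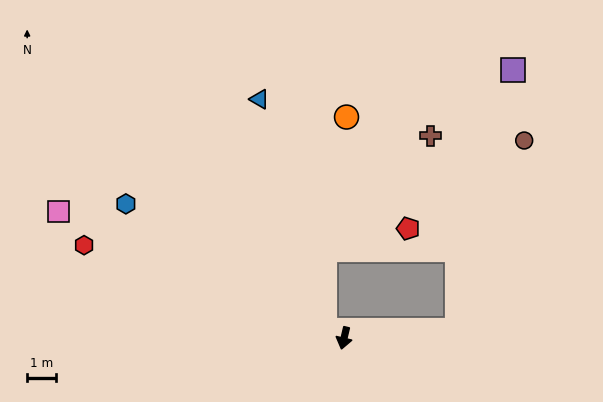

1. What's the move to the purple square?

blocked — turn left 108°, forward 3.9 m, then turn left 73°, forward 9.1 m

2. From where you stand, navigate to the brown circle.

blocked — turn left 108°, forward 3.9 m, then turn left 66°, forward 6.9 m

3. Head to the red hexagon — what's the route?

turn right 96°, forward 9.4 m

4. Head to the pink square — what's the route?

turn right 101°, forward 10.7 m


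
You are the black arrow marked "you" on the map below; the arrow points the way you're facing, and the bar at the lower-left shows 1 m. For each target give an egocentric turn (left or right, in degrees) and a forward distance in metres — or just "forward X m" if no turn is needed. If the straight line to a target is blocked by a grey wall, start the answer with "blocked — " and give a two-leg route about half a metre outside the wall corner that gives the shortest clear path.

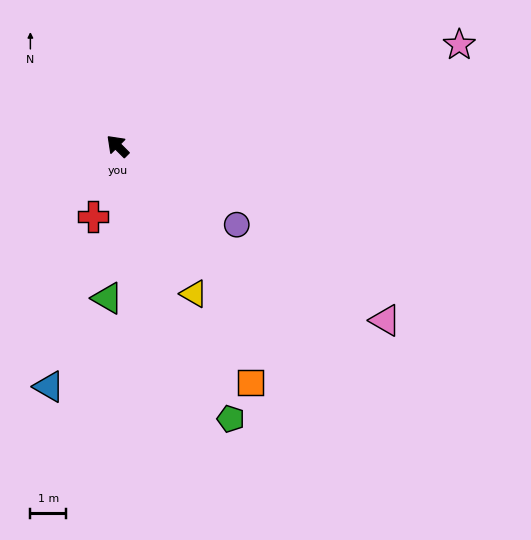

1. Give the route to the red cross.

turn left 116°, forward 2.1 m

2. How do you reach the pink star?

turn right 119°, forward 9.9 m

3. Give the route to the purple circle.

turn right 168°, forward 4.0 m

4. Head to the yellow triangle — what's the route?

turn left 162°, forward 4.6 m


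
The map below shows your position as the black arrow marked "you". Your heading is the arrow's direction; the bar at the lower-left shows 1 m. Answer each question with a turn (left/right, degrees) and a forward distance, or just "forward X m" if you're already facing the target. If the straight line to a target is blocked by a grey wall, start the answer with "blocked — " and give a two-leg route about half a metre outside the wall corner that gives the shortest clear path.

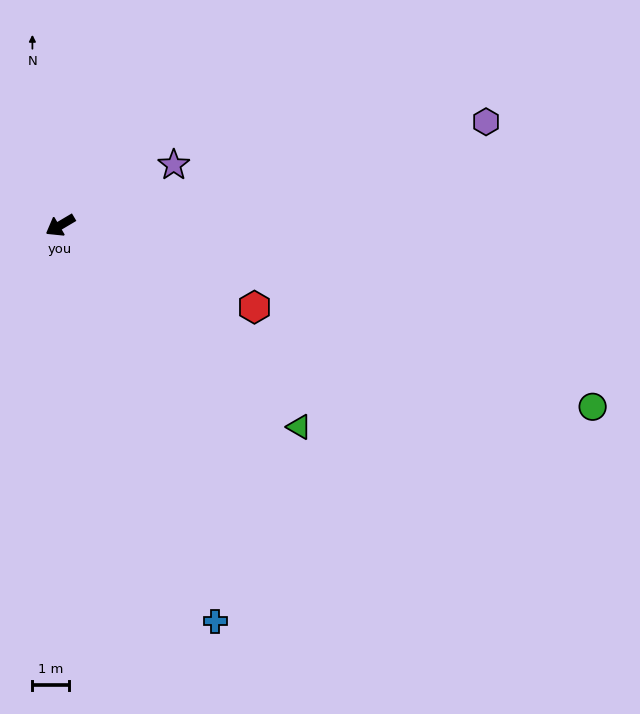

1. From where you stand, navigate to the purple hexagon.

turn left 163°, forward 12.0 m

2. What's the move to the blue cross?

turn left 81°, forward 11.7 m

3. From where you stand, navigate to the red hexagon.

turn left 127°, forward 5.8 m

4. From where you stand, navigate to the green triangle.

turn left 109°, forward 8.6 m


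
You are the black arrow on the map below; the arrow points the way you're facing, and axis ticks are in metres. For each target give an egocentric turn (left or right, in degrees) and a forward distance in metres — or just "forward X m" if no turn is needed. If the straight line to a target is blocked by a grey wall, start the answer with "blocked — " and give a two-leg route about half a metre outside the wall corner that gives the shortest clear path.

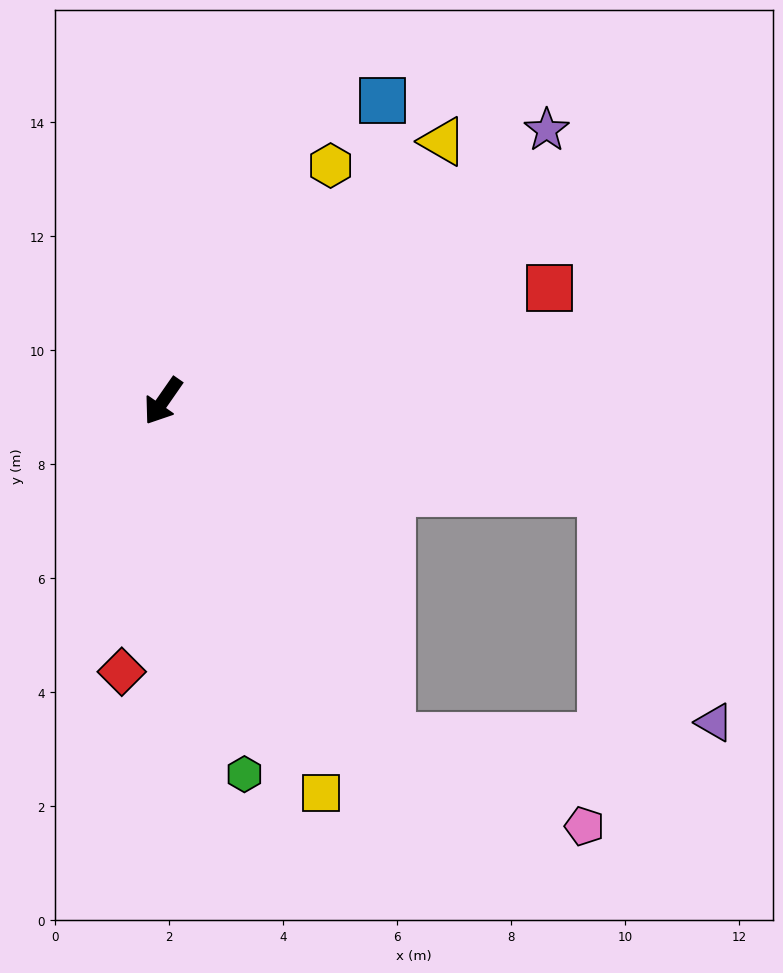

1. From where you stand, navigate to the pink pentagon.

blocked — turn left 69°, forward 7.1 m, then turn left 31°, forward 3.7 m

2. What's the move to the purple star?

turn left 160°, forward 8.2 m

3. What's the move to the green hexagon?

turn left 47°, forward 6.7 m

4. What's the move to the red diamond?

turn left 26°, forward 4.8 m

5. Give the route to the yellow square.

turn left 57°, forward 7.4 m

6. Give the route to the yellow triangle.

turn left 168°, forward 6.7 m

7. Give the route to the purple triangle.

blocked — turn left 113°, forward 7.9 m, then turn right 52°, forward 4.5 m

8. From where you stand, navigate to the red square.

turn left 141°, forward 7.1 m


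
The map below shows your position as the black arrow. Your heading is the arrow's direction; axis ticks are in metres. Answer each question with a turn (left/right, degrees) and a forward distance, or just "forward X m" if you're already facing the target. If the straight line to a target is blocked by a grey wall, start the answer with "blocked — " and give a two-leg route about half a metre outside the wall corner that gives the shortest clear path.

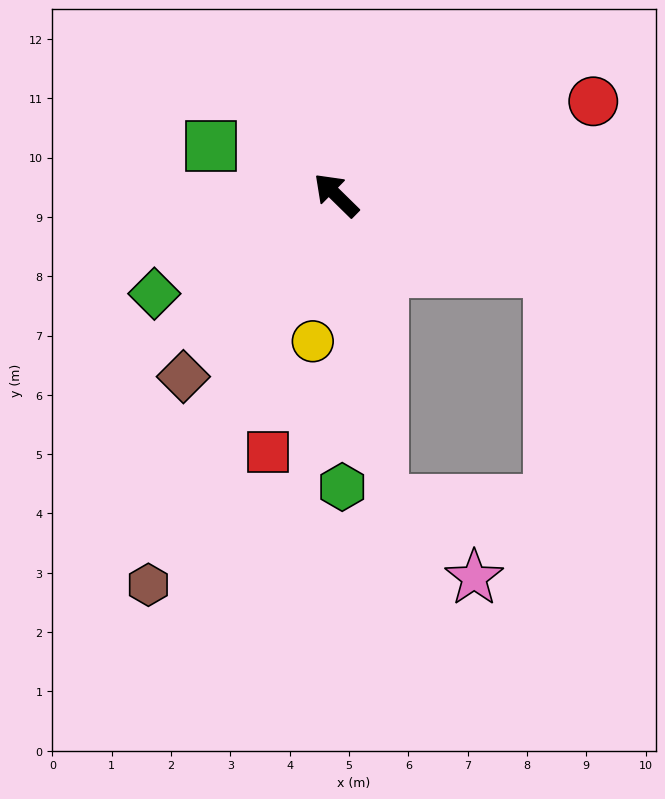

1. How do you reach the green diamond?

turn left 73°, forward 3.5 m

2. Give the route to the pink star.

blocked — turn left 143°, forward 5.2 m, then turn left 41°, forward 2.0 m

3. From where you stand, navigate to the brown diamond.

turn left 94°, forward 4.0 m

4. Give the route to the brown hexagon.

turn left 109°, forward 7.3 m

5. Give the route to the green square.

turn left 23°, forward 2.3 m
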